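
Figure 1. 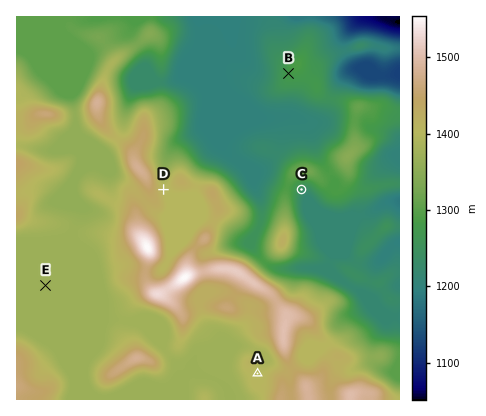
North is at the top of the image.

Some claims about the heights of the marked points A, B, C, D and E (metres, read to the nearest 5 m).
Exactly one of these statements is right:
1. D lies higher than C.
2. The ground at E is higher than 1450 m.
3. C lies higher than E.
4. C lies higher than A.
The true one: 1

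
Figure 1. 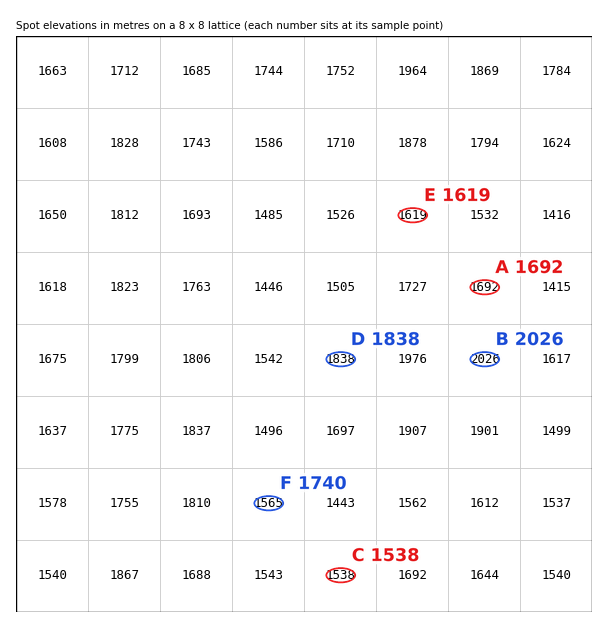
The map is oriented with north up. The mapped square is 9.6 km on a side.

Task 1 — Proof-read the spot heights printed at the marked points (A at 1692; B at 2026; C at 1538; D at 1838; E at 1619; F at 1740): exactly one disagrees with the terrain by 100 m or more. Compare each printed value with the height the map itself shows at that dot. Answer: F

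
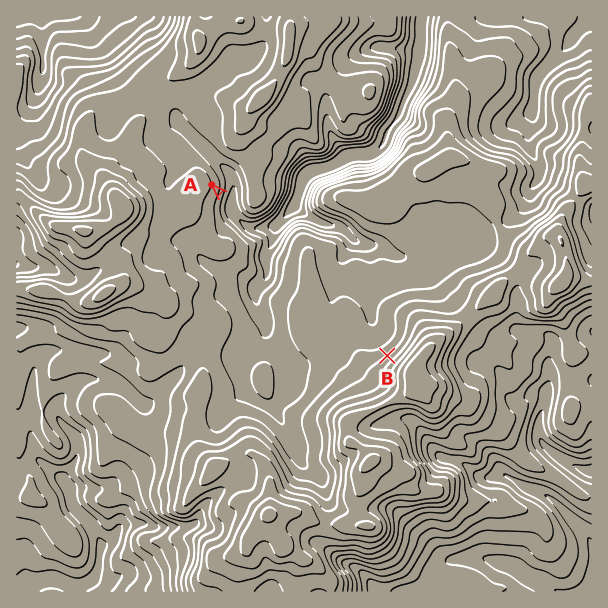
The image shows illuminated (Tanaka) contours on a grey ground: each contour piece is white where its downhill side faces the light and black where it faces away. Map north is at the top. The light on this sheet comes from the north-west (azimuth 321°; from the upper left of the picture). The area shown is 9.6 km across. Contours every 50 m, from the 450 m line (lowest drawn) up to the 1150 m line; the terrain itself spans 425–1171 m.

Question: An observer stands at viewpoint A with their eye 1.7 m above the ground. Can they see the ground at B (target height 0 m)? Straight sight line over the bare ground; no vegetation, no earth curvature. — yes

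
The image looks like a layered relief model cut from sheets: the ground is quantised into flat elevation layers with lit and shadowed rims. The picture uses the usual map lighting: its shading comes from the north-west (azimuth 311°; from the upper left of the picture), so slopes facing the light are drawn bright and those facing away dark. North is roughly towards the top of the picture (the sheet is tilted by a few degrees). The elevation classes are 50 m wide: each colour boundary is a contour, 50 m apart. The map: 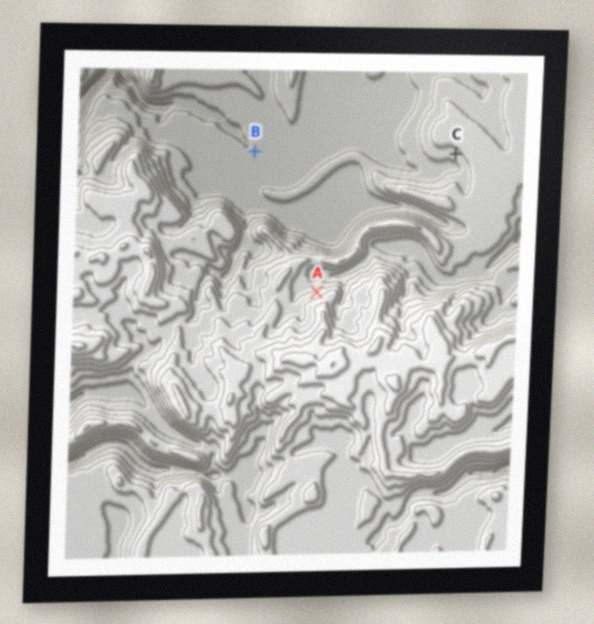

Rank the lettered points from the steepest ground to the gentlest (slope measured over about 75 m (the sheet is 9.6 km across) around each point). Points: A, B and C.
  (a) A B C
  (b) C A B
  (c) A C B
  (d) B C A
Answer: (c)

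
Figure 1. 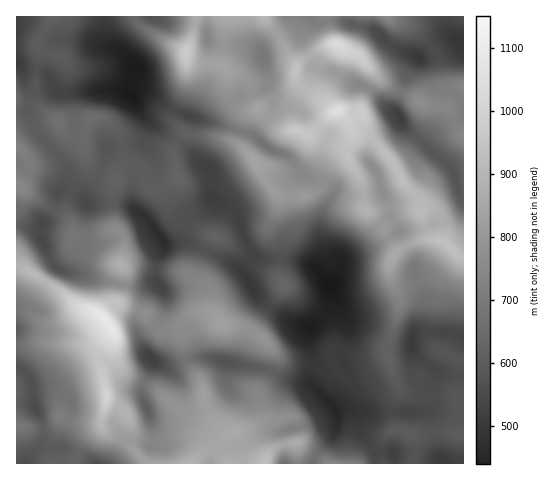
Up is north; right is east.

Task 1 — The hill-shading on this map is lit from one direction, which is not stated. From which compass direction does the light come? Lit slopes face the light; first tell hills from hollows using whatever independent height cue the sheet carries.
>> SW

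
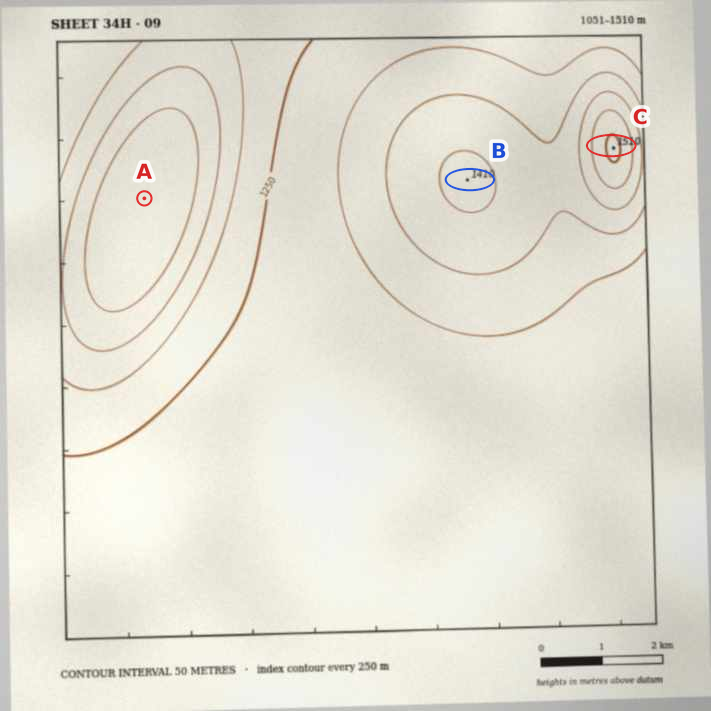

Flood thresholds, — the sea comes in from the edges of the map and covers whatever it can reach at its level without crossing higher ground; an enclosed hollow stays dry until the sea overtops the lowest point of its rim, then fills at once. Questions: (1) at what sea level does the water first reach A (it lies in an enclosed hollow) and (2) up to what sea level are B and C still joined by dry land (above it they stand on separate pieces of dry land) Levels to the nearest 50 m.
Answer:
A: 1150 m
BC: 1350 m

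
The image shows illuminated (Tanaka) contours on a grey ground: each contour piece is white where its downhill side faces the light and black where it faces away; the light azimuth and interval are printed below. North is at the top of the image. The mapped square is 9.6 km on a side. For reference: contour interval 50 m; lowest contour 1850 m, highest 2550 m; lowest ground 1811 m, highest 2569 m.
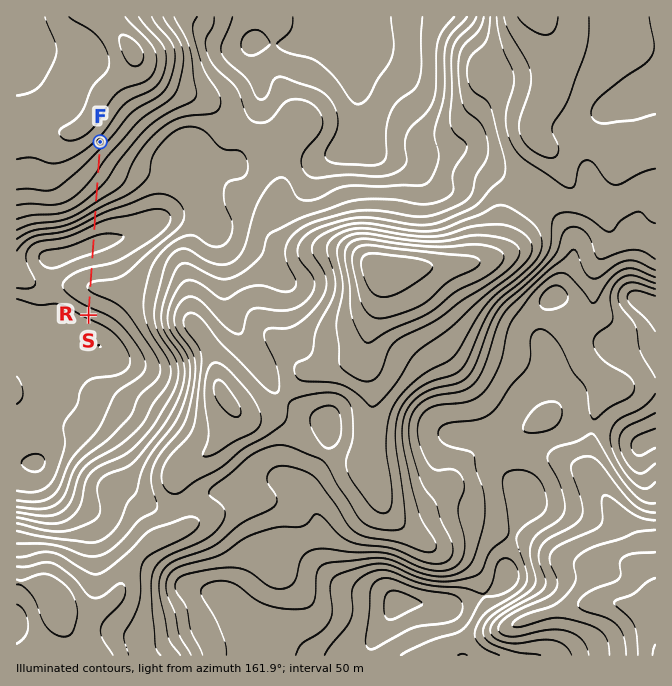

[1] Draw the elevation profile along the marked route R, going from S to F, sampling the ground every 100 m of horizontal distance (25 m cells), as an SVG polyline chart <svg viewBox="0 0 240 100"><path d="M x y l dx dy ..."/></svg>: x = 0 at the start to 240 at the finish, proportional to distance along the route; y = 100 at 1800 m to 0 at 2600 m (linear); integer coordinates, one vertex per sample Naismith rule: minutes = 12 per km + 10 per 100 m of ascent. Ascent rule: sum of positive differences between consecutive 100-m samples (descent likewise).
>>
<svg viewBox="0 0 240 100"><path d="M0 14l9 4 9 3 10 3 9 1 9 0 9-2 9-3 10-4 9-3 9-2 9 0 10 2 9 3 9 5 9 5 9 6 10 6 9 3 9 3 9 3 9 2 10 1 9 2 9 2 9 2 9 4 1 0"/></svg>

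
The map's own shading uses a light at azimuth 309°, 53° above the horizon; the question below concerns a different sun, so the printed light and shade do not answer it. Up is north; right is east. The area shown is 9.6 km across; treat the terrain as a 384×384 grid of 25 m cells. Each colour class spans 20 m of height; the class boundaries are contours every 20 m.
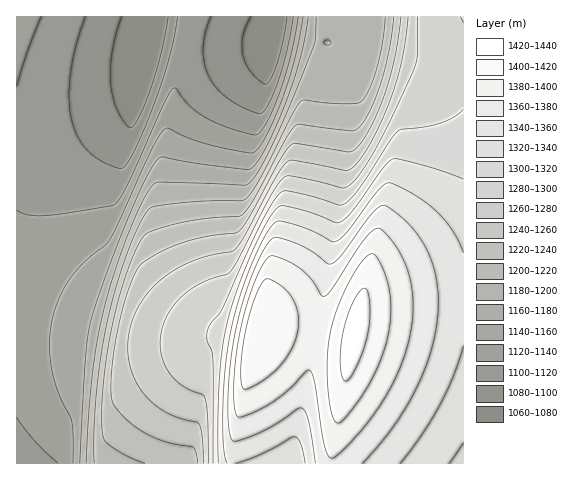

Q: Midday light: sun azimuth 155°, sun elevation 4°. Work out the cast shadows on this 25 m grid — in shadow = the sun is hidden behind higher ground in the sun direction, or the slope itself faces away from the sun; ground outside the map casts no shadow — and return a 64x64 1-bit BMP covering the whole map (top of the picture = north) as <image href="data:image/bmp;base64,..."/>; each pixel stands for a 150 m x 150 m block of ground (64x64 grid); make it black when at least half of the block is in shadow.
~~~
<image width="64" height="64" href="data:image/bmp;base64,Qk0+AgAAAAAAAD4AAAAoAAAAQAAAAEAAAAABAAEAAAAAAAACAAATCwAAEwsAAAIAAAAAAAAA////AAAAAAAAAAAYAAAAAAAAADgAAAAAAAAAOAAAAAAAQAA4AAAAAABgADwAAAAAAGAAHAAAAAAAYAAcAAAAAABwABwAAAAAAHAAHAAAAAAAMAAeAAAAAAAwAB4AAAAAADgAHgAAAAAAOAAfAAAAAAA4AA8AAAAAADwADwAAAAAAPAAPAAAAAAA8AA+AAAAAADwAD4AAAAAAPgAPgAAAAAA+AA+AAAAAAD4AD8AAAAAAPgAPwAAAAAA/AA/AAAAAAD8AD+AAAAAAHwAP4AAAAAAfAA/gAAAAAB+AH+ADAAAAH4Af8AMAAAAfgB/wA4AAAB+AH/ADgAAAH8Af8APAAAAfwD/4B8AAAB/AP/gHwAAAH8A/+AfgAAAfwD/4B+AAAA/gf/gH4AAAD+B//AfgAAAP4H/8B/AAAA/gf/wH8AAAD+D//AfwAAAH4P/+B/AAAAfw//4H+AAAB/D//gf4AAAD8P/+B/gAAAPw//4H+AAAA/D//gf4AAAB8P//B/wAAAHw//8H/AAAAPj//wf8AAAA+P//A/wAAAD4f/8D/AAAAHh//wP8AAAAeH//gfwAAAA4P/+B/gAAADgf/4D+AAAAGA//gH4AAAAYB/+AfgAAAAAD/4A+AAAAAAH/gD4AAAAAAH/AHgAAAAAAP8AeAAAAAAAfwA4AAAAAAB/ADgAAAAAAD8AAAA=="/>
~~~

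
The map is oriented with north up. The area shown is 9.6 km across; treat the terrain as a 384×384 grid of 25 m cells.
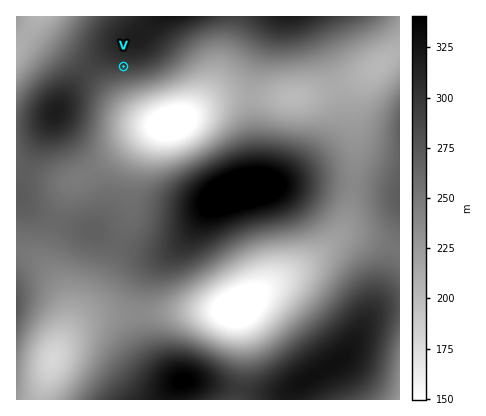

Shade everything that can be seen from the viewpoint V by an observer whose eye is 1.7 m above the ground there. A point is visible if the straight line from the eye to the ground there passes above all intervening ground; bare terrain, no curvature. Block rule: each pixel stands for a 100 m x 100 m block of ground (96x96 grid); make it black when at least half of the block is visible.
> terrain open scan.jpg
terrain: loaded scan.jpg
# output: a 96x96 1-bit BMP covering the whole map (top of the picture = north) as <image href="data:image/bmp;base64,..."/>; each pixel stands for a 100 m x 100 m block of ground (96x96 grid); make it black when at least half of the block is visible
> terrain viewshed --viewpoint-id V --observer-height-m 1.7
<image width="96" height="96" href="data:image/bmp;base64,Qk2+BAAAAAAAAD4AAAAoAAAAYAAAAGAAAAABAAEAAAAAAIAEAAATCwAAEwsAAAIAAAAAAAAA////AAAAAAAAAf//wAAAAAAAAAAAAP//wAAAAAAAAAAAAH//4AAAAAAAAAAAAH//+AAAAAAAAAAAAD///gAAAAAAAAAAAB/////AAAAAAAAAAA/////AAAAAAAAAAA////+AAAAAAAAAAAf///8AAAAAAAAAAAP///4AAAAAAAAAAAH///wAAAAAAACAAAD///AAAAAAAACAAAB//8AAAAAAAACAAAA//gAAAAAAAACAAAAHwAAAAAAAAADAAAAAAAAAAAAAAADAAAAAAAAAAAAAAADAAAAAAAAAAAAAAADAAAAAAAAAAAAAAADgAAAAAAAAAAAAAADgAAAAAAAAAAAAAADwAAAAAAAAAAAAAADwAAAAAAAAAAAAAADwAAAAAAAAAAAAAAD4AAAAAAAAAAAAAAD4AAAAAAAAAAAAAAD4AAAAAAAAAAAAAAD4AAAAAAAAAAAAAAD4AAAAAAAAAAAAAADwAAAAAAAAAAAAAADwAAAAAAAAAAAAAADwAAAAAAAAAAAAAADgAAAAAAAAAAAAAADAAAAAAAAAAAAAAAAAAAAAAAAAAAAAAAAAAAAPwAAAAAAAAAAAAAA/+AAAAAAAAAAAAAB//AAAAAAAAAAAAAD//gAAAAAAAAAAAAP//wAAAAAAAAAAAA///4AAAAAAAAAAAP///4AAAAAAAAAAD////8AAAAAAAAAAf////8AAAAAAAAAD/////+AAAAAAAAAH/////+AAAAAAAAAP//////AAAAAAAAAf//////gAAAAAAAAP//////wAAAAAAAAH//////8AAAAAAAAD///////AAAAAAAEA///////gAAAAAAMAf//////8AAAAAAcAH///////AAAAAA8AD///////4AAAAB8AA////////AAAAD8AA////////wAAAD8AAf///////8AAAH8AAP///////+AAAP8AAP////////AAAf8AAH////////wAAf8AAH////////4AA/8AAH////////+AB/8AAP/////////AD/8AAP/////////4P/8AAf////////////8AAf//wH////////8AA///AB////////8AB//8AAf///////8AD//4AAH///////8AD//wAAD///////8AH//wAAB///////8AH//gAAA///////8AP//gAAAf//////8AP//AAAAP//////8AP//AAAAD//////8AP//AAAAB//////8AH//AAAAAP8f///8AH//AAAAAAAB///8AD//AAAAAAAAP//8AD//gAAAAAAAAAD8AA//wAAAAAAAAAAcAAP/4AAAAAAAAAAEAAB/8AAAAAAAAAAAAAAB8AAAAAAAAAAAAAAAYAAAAAAAAAAAAAAAAAAAAAAAAAAAAAAAAAAAAAAAAAAAAAAAAAAAAAAAAAAAAAAAAAAAAAAAAAAAAAAAAAAAAAAAAAAAAAAAAAAAAAAAAAAAAAAAAAAAAAAAAAAAAAAAAAAAAAAAAAAAAAAAAAAAAAAAAAAAAAAAAAAAAAAAAAAA="/>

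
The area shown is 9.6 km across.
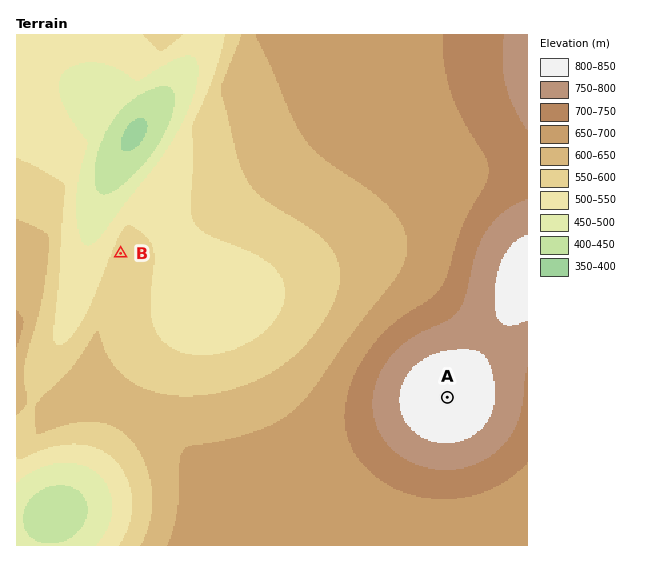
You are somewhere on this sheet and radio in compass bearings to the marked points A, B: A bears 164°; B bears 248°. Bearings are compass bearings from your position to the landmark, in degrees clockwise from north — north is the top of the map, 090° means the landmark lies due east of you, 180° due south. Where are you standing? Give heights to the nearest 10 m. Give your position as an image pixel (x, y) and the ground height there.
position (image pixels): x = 376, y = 150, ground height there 670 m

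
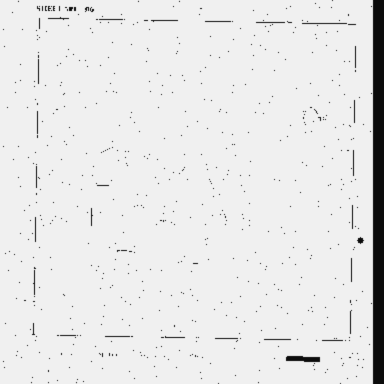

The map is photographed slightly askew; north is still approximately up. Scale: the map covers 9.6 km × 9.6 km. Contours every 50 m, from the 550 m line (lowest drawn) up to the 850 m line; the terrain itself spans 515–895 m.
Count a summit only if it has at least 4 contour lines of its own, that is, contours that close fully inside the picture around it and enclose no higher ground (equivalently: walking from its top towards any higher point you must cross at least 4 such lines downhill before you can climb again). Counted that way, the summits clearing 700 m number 1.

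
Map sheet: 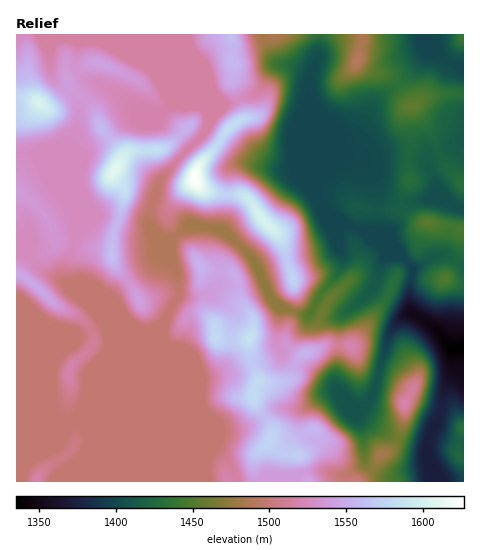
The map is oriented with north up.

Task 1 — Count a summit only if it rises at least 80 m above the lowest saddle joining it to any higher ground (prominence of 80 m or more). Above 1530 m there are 3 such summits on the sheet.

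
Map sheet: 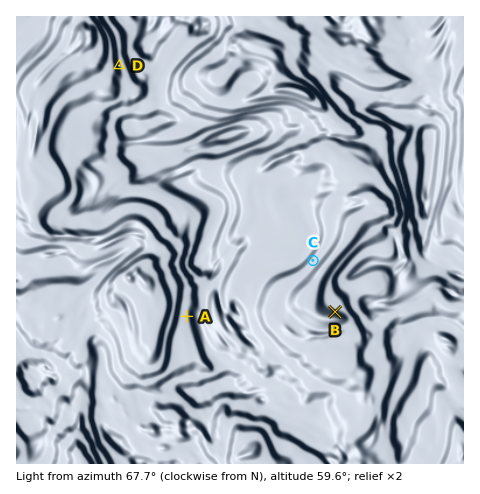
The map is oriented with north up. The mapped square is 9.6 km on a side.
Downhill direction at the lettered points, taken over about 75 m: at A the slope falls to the W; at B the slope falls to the S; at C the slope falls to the SE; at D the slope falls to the W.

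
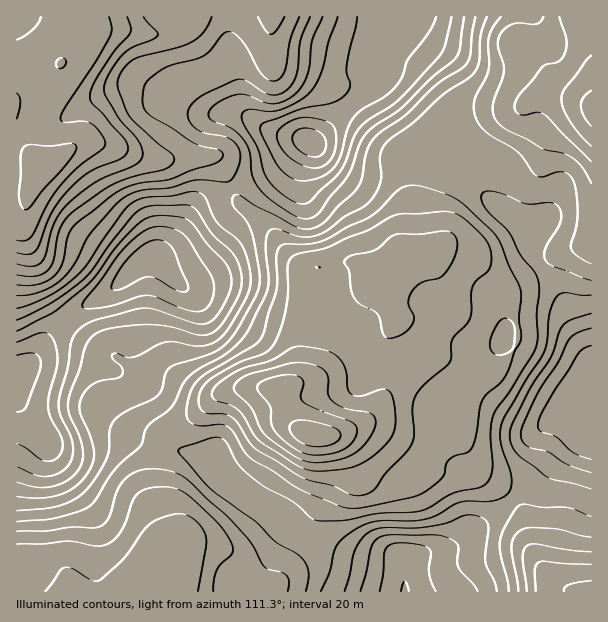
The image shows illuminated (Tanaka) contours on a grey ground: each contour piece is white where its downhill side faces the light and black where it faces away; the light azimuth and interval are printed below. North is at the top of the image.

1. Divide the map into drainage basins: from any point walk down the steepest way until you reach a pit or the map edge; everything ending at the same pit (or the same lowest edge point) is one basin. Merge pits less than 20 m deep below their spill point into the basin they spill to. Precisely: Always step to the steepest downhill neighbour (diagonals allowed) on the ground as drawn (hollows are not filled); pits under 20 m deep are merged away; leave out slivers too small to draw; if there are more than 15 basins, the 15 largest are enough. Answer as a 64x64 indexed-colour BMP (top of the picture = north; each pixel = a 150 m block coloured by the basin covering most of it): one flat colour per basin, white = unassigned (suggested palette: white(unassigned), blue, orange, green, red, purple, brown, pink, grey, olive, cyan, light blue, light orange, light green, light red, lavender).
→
<image width="64" height="64" href="data:image/bmp;base64,Qk12CAAAAAAAAHYAAAAoAAAAQAAAAEAAAAABAAQAAAAAAAAIAAATCwAAEwsAABAAAAAAAAAA////ALR3HwAOf/8ALKAsACgn1gC9Z5QAS1aMAMJ34wB/f38AIr28AM++FwDox64AeLv/AIrfmACWmP8A1bDFADMzMzMzMzMzMzMzMzMzMzMzMzMzMzVVVVVVVVVVVVVVMzMzMzMzMzMzMzMzMzMzMzMzMzMzNVVVVVVVVVVVVVUzMzMzMzMzMzMzMzMzMzMzMzMzMzM1VVVVVVVVVVVVVTMzMzMzMzMzMzMzMzMzMzMzMzMxERFVVVVVVVVVVVVVMzMzMzMzMzMzMzMzMzMzMzMxERERERFVVVVVVVVVVVUzMzMzMzMzMzMzMzMzMzMzMREREREREREVVVVVVVVVVTMzMzMzMzMzMzMzMzMzMzEREREREREREREVVVVVVVVVMzMzMzMzMzMzMzMzMzMzERERERERERERERFVVVVVVVUzMzMzMzMzMzMzMzMzMzERERERERERERERERVVVVVVVTMzMzMzMzMzMzMzMzMzEREREREREREREREREVVVVVVVMzMzMzMzMzMzMzMzMxEREREREREREREREREREVVVVVUzMzMzMzMzMzMzMzMxERERERERERERERERERERFVVVVTMzMzMzMzMzMzMzMRERERERERERERERERERERERVVVVMzMzMzMzMzMzMzMREREREREREREREREREREREREVVVUzMzMzMzMzMzMzMRERERERERERERERERERERERERFVVTMzMzMzMzMzMzEREREREREREREREREREREREREREVVVMzMzMzMzMzERERERERERERERERERERERERERERERFVUzMRERMzMRERERERERERERERERERERERERERERERERVTMRERERERERERERERERERERERERERERERERERERERERMRERERERERERERERERERERERERERERERERERERERERExERERERERERERERERERERERERERERERERERERERERERERERERERERERERERERERERERERERERERERERERERERERERERERERERERERERERERERERERERERERERERERERERERERERERERERERERERERERERERERERERERERERERERERERERERERERERERERERERERERERERERERERERERERIhEREREREREREREREREREREREREREREREREREREREREiERERERERERERERERERERERERERERERERERERERERESIhEREREREREREREREREREREREREREREREREREREREUIiIRERERERERERERERERERERERERERERERERERERERQiIiERERERERERERERERERERERERERERERERERERERRCIiIhERERERERERERERERERERERERERERERERERERFEIiIiIRERERERERERERERERERERERERERERERERERFEQiIiIiIREREREREREREREREREREREREREREREREREURCIiIiIiEREREREREREREREREREREREREREREREREUREIiIiIiIiERERERERERERERERERERERERERERERERREQiIiIiIiIhERERERERERERERERERERERERERERERRERCIiIiIiIiIRERERERERERERERERERERERERERERREREIiIiIiIiIiIRERERERERERERERERERERERERERFEREQiIiIiIiIiIiERERERERERERERERERERERERERFERERCIiIiIiIiIiIhEREREREREREREREREREREREREUREREIiIiIiIiIiIiIRERERERERERERERERERERERERREREQiIiIiIiIiIiIhEREREREREREREREREREREREURERERCIiIiIiIiIiIiIREREREREREREREREREREREUREREREIiIiIiIiIiIiIiEREREREREREREREREREREUREREREQiIiIiIiIiIiIiIiEREREREREREREREREREURERERERCIiIiIiIiIiIiIiIiERERERERERERERERERREREREREIiIiIiIiIiIiIiIiIiIRERERERERERERERFEREREREQiIiIiIiIiIiIiIiIiIiEREREREREREREREURERERERCIiIiIiIiIiIiIiIiIiIhERERERERERERERREREREREIiIiIiIiIiIiIiIiIiIiIRERERERERERERREREREREQiIiIiIiIiIiIiIiIiIiIiIhEREREREREURERERERERCIiIiIiIiIiIiIiIiIiIiIiIRERERERERREREREREREIiIiIiIiIiIiIiIiIiIiIiIiERERERERREREREREREQiIiIiIiIiIiIiIiIiIiIiIiIhERERERFERERERERERCIiIiIiIiIiIiIiIiIiIiIiIiIRERERFEREREREREREIiIiIiIiIiIiIiIiIiIiIiIiIiERERFEREREREREREQiIiIiIiIiIiIiIiIiIiIiIiIiIiERFERERERERERERCIiIiIiIiIiIiIiIiIiIiIiIiIiJBREREREREREREREIiIiIiIiIiIiIiIiIiIiIiIiIiJEREREREREREREREQiIiIiIiIiIiIiIiIiIiIiIiIiIkRERERERERERERERCIiIiIiIiIiIiIiIiIiIiIiIiIiREREREREREREREREIiIiIiIiIiIiIiIiIiIiIiIiIiIkREREREREREREREQiIiIiIiIiIiIiIiIiIiIiIiIiIiJERERERERERERERCIiIiIiIiIiIiIiIiIiIiIiIiIiIiRERERERERERERE"/>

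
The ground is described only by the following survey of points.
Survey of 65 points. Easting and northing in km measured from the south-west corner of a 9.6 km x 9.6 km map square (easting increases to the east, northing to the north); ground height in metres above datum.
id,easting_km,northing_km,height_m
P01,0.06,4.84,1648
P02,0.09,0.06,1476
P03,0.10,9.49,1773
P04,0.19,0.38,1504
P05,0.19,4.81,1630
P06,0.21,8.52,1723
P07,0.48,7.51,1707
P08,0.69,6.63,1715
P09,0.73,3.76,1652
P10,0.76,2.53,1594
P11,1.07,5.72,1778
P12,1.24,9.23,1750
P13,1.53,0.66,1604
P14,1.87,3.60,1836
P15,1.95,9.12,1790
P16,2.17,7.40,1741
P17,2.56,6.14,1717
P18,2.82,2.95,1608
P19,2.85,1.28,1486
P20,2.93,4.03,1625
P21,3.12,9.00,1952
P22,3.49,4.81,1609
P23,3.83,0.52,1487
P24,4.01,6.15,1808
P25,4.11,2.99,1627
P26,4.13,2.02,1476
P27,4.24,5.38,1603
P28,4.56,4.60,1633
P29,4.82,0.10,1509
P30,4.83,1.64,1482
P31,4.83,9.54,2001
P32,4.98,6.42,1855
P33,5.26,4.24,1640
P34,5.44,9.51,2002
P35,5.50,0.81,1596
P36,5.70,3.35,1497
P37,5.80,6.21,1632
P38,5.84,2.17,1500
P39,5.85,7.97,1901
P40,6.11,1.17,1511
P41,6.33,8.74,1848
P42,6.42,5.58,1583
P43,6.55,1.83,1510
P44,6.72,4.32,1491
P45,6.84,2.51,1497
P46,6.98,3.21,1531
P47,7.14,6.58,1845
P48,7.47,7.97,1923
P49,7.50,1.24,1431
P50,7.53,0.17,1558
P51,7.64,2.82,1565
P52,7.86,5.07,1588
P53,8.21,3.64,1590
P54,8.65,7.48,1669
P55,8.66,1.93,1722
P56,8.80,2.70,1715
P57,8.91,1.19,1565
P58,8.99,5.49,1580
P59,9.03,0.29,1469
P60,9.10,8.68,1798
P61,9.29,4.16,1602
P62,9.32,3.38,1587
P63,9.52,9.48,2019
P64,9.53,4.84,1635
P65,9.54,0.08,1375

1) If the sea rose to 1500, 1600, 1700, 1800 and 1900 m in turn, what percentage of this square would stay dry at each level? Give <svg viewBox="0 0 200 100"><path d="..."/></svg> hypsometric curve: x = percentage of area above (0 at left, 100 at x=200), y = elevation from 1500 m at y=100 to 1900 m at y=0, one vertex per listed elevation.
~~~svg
<svg viewBox="0 0 200 100"><path d="M174 100l-55-25-39-25-38-25-24-25"/></svg>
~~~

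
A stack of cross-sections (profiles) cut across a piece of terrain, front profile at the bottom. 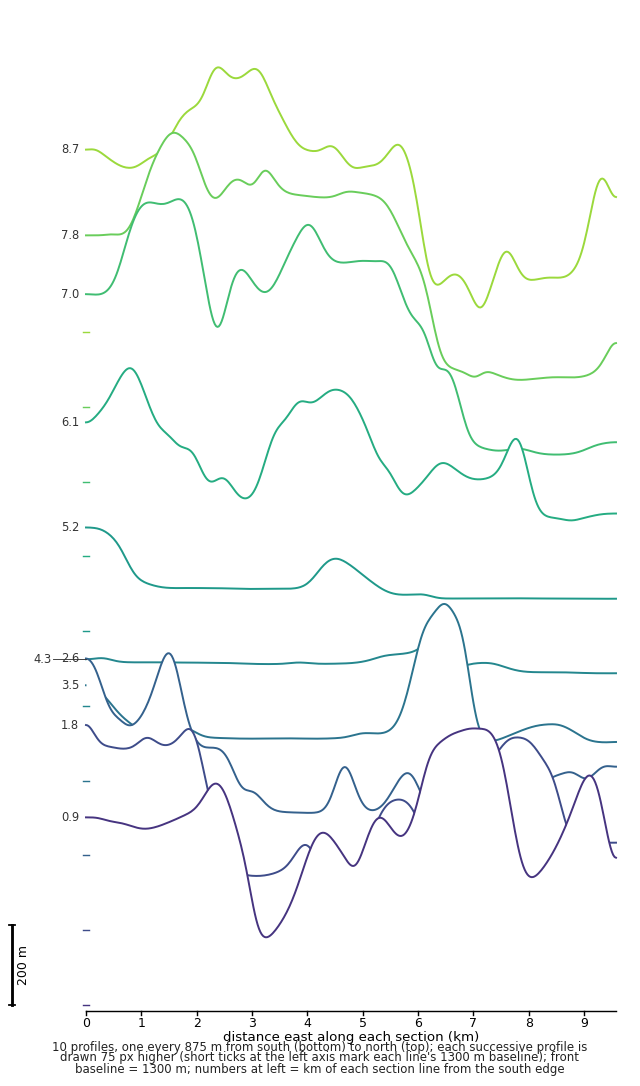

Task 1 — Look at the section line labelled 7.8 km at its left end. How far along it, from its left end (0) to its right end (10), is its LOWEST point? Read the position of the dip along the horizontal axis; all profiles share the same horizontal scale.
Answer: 8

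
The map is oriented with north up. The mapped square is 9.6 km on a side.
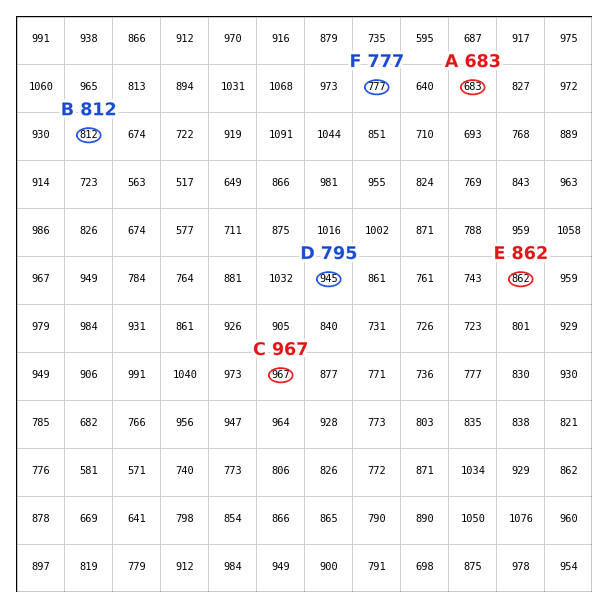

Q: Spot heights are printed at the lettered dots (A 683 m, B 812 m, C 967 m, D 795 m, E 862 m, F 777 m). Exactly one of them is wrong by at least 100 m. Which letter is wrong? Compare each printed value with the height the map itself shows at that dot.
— D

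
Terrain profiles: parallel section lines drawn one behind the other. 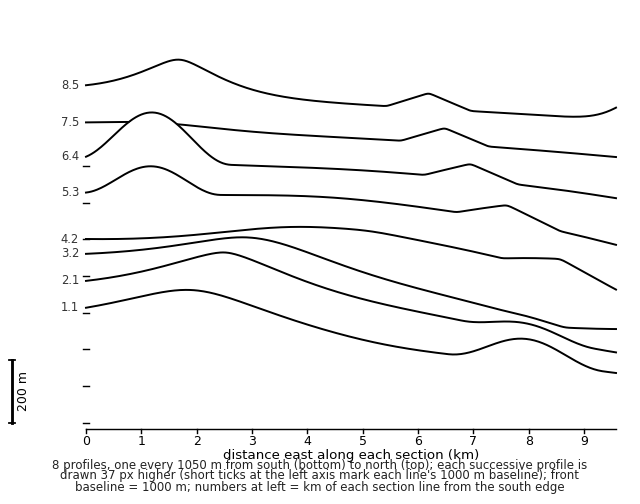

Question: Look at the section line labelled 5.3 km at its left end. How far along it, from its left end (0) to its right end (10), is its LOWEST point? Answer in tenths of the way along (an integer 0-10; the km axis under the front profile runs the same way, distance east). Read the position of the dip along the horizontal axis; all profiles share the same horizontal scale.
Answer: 10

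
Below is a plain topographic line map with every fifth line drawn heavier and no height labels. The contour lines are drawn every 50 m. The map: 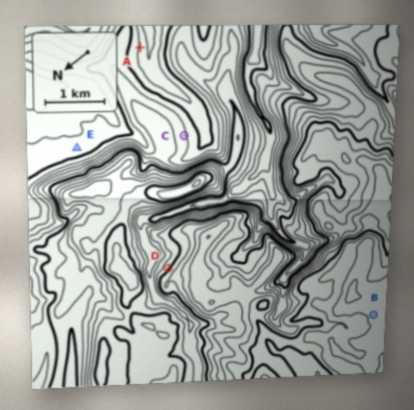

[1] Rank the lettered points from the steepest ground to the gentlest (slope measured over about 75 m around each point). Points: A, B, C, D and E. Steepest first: D A C E B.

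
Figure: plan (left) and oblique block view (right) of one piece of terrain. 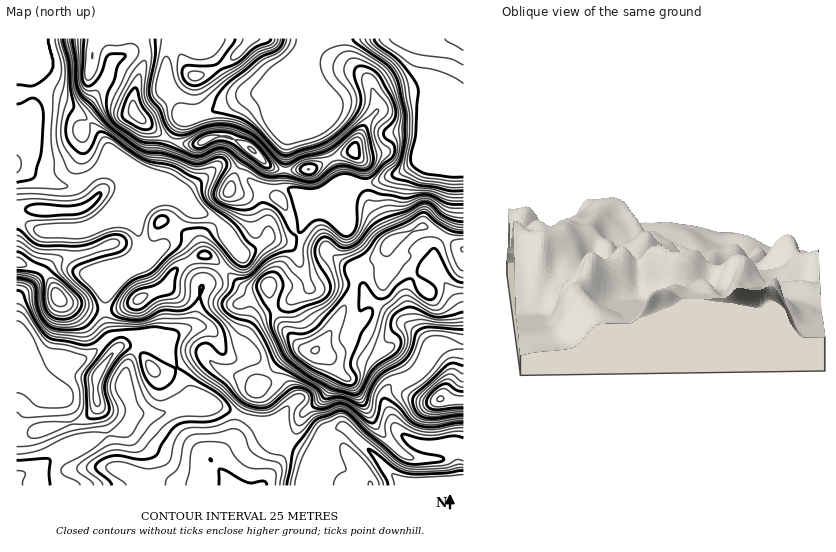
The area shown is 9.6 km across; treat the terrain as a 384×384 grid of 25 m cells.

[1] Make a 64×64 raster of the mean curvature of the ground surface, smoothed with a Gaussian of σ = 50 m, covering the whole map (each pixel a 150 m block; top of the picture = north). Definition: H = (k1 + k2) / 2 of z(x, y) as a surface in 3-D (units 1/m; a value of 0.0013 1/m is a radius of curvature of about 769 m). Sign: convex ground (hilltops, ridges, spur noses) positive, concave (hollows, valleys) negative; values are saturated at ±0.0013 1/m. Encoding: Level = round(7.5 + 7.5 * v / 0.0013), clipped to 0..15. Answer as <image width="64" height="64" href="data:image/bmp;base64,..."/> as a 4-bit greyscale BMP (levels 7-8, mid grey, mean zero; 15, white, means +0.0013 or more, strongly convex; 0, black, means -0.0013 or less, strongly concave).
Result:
<image width="64" height="64" href="data:image/bmp;base64,Qk12CAAAAAAAAHYAAAAoAAAAQAAAAEAAAAABAAQAAAAAAAAIAAATCwAAEwsAABAAAAAAAAAAAAAAABEREQAiIiIAMzMzAERERABVVVUAZmZmAHd3dwCIiIgAmZmZAKqqqgC7u7sAzMzMAN3d3QDu7u4A////AHiId3ZURFVmd3eIiIh3eImZmqlkRneJmGfNl1VERVVmZ3d4mIiIiZmZiIiIiIeIiIeJu5ZGdoiHacpTIzMyIjNmZniqqru7u6mIh3eIiIiId3irp1V3eHaLthFYqpmqhWZmZ4iJq7uph3dmZ4iZiId3eIqoZHdneLyCBK//7v+4iHdmZVZ4mZh2Z3d3iZmYd3eHZ5l1V2acyCA6/7mZmHmZh2VWZEZ4h2Z4iIiJmZiId3ZVeYZXdrxxA5/oVDRWZ4modlRENGdlV4iIiJmYiImYdXd5l1V3uBBJ7XMzRDM1ecy6l2VEVWZXd3iJmYiImZhnd2m4U2eDBK7XMkVmZURorMzMuoZ2V3aIiJmZh4iZhld3WclSNTA47YMleIh1Q3d4iZqruqlldmdneIdmeIdSM0ZJ7FNDAFvqYzerqYdVl2ZmZVe9y4V2VlVWVVRVUzRXYijdiHMCfelTR5zcupiXZmZUNK/ZdXZ4h1ZmdjI1isylI3m/xAS/tkRonO/93od3d3Y1v7Y2domod4dkM2ne3chBAF7nN+1zN5mqz/zNd3d3djW/gjdliZiHdkRGm8y6u4QAFpmM+kI3mHeM7IZ3d3dmVr9yN1aamIdlVniqqpiahUVnm+/7YyRlVEfMg3d3d3h4z7MmRquphlV5q6mZmIdUabu87+yEI0VUNIyUd3d4h2af9yI3zal2V6u7qImHZTR6y7qYiqdUVmVEaqZ3d4h2Qzn9UCjthmZ5u6hmZlVmaKzKqoZWq5d2ZlRpp3d2dlVUI7+zOsZGR5vLhVd2RGec7cqamHZ63KhlZmeGd2Z2VWZSTfx3ZndIu8pkaZZFV67suoiZmHet63VWZmV3VXZVeZUVzGd3d0eaumR5hlVXvbmrl2eJhlnshUVVVnY1iHeJqDEzRnd2RWeHRYllVXvrdnq4VXmoV7p0RERWczaqmImYZDIRATVVREQ1eGRXrullV7t1eKllZVVUVWZDSMy6mIh3h4qGZ2VVVEaIdmesl2dmnKZoqnU0ZmiZmENq3cyoh3i8zchWeHZniaqXZ5hmeZibuGiqdUZ1e8qoVGrtzcuXZ77+yFWKlmms7adpp0V4h3rJZ5mHZlWcuIdkau7d3KdEjf7KiKumWKvMlmq3RFVUV7uGZ5l1WMyXdjE43+uqhDJK3tzMyoVWd3iGi7hmZDM1m5ZounVr7ZdmEAXfyGZDdhWru8y4ZUVUaanP2omFVUR5hmm5dnvadmg0V7yFMzd3YldnrLdUREabmM/aiHVnZoqGabmHeYZVi6zMqEMiRnd2MzN96mREask0nMqGVXhmrJZoqod3VVac/sqoZWZURGd2Q0rtqHespAF6u5ZEiXe9uXeJiIdFV5vaiJqqu6h2VGd1NZu83utREWirpzWamau6mIhnmXVnmrh3iru93LqpZndDRXv/xxVTRWiGV6zad4mauWV5hleruGV4iHis3tyFeGRFV6pyVkh0NFZnrvpTZ5rdlmZlWLy3QzRDMjat7IWKdnd4h1Nzi6dEeWWM6RA3ms7bhmebu5UiRVVmUjaHU3uXiZqpZkSZhkWqZXu0ARaJmszLvNuHdURDM0NGZEVlbMmZiIhjNoh1NbtmiWJ2Jndmib3sp1R4m7urumNnd3dL3KhDMyJYmIU2y2VlV3ZIh2ZnnfpUVZrN3d3dyDZ3d1WahVYiRpmZhUnZR3d3dlmHh2Rs+1V5mqqZmJrdg3d3dkRWdEnO2qqHndZXd3d2apeJdErrdniIh3ZlVp3XV3d3d3dji//6qne+o1VXd3dbuImGaKl2Z3dmVUREa+tXd3d3djZ3rvqHQ0QgABA3d2aHd3iGeHd4dmZmZ2RXmWd3d3dUZkRb+1IjMiRr2ABVMjI0aIVGZVZnd4iJh1VVd3d1Q0Z3Qje5IVrcvf/9cQAolBE1ZDRERFeHd4iZhXd3dBNURGdjElUjr//O//+4Vr/5RVM0RVZmZ4d3d4qWV3YRaGRVeoQAJWj/5SfO3e28/9qctBR3d3d3d2d4iqdHQDepZomu1xAnv/9xA3iJvd/8h6/VFHd3d4d3Z4maqEEEe8iL3v/8VI3/+DESREV5z/t2fec0d3d3h3ZnmqunIDesus7cz/////6UEkQzI0WN/oRIylRnd3eHdmeaq5UDebzN2nVHv//8mGIld3ZDI1nucyWZVGd3d4d2Z5qpcjndve6mMQJHiIdVQ0d3d3ZDNZ2WWJhUZ3d3h3ZmipYzff7N7IQSQhIzRVVVZ3d3d2QzasqryVRnd3eHdmaJYzesu8y6hjRWVEVVZ3Z3eHd3dlRXrM3IRGd3d4h3Z4ZFaKh63HZnd4iHd3Znd3d3d3d2ZVabzaU1d3eIiHd3dFqnh2nsUjV3d3ZmZmZ2d3d3d3ZlV6urhEaId4iId3djj8Z3Z95yJlZ5hmVVVmZ3d3d3Z2Vou5mFR4iIiHd3d0Of5lZWv5Q2WLy4dlVWdnd3d3Z3d4rLiZZXiIiId3dlM5/4VWaexjRq79yoZVZmZ3d3d4iIm9ualmeIiIh3d3UjjvpVd4zYM2rKq7yoZVZVd3doiJmruqqFZ4iIh3d3dCR7+1VmadpDeoZWiu2WRFVXd3iIiaqpmWVnd3iHd3dzNYvrVFRGy1OJZVVXv9hUZlV3aIiaqph2VWd3eId3d2NYmttmdle6VYh3d2V724i6dmd3eImYdURWd3d4h3d3VHqZuom6mahWh3d3dUac3/2XZ3dlVVQxJFZ3d2Zm"/>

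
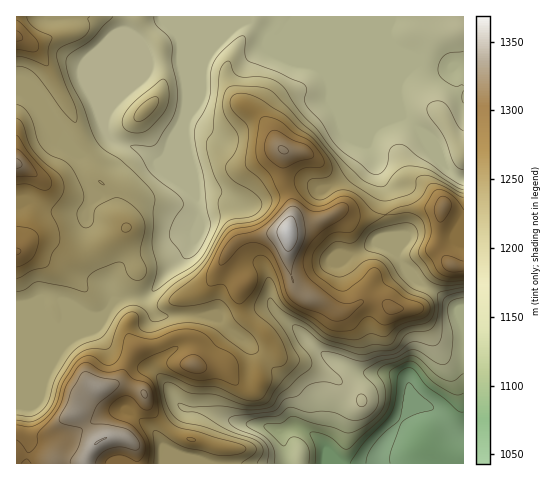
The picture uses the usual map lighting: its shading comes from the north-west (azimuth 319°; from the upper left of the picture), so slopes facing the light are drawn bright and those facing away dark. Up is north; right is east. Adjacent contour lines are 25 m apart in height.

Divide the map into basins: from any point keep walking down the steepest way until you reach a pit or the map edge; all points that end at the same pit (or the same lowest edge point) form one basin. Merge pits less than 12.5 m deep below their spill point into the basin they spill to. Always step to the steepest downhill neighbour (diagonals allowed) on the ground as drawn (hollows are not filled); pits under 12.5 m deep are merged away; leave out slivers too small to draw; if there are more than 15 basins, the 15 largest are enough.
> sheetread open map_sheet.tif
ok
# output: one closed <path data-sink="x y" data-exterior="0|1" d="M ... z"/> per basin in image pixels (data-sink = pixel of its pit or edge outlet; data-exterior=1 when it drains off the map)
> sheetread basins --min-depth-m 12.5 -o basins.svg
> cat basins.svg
<path data-sink="463 64" data-exterior="1" d="M463 16l-446 0-1 148 18 10 8 7 1 5-11 23-8 36-8 7 0 202 38 8 30 1 4-10 10-12-17-23-5-5 4-11 12-13 24-5 6-8 7-18 8-10 21-3 20-9 11 0 4 3 1 26 13 3 18 2 14 16 7 3 7-1 6-6-1-13 2-5 15-14 0-3-9-13-21-18-6-19 1-7 4-5-20-22 2-10 12-13 19-5 27-2 9-7 28-6 16-9 7 0 17 7 23-2 23-8 34 0 5-2 17 5z"/><path data-sink="378 463" data-exterior="1" d="M446 206l-5 2-34 0-38 10-14-1-11-6-7 0-16 9-28 6-9 7-27 2-19 5-12 13-2 10 20 22-4 5-1 7 6 19 17 14 13 17 0 3-17 19 0 15-7 5-5 0-7-3-14-16-18-2-13-3 1-23-6-6-11 0-20 9-19 2-10 11-7 18-5 6-11 5-14 2-12 13-4 9 22 30-10 12-4 10-30-1-37-7-1 8 447 1 1-253z"/>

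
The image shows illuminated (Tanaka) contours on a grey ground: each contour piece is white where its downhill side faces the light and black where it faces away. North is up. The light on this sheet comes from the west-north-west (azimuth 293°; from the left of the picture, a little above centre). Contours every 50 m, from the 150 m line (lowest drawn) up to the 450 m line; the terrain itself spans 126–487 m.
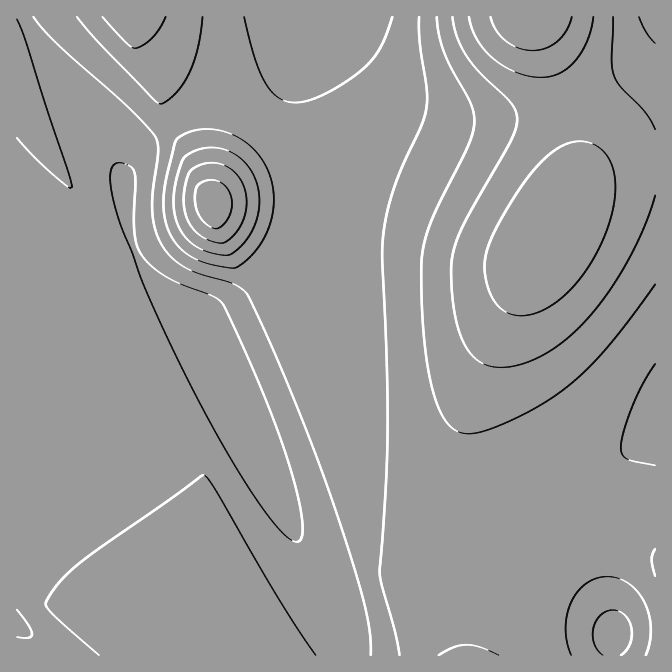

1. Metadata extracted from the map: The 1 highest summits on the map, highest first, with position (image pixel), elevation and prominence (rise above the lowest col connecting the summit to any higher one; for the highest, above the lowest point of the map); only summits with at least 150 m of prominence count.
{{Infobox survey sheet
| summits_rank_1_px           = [210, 205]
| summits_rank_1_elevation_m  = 434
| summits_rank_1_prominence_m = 219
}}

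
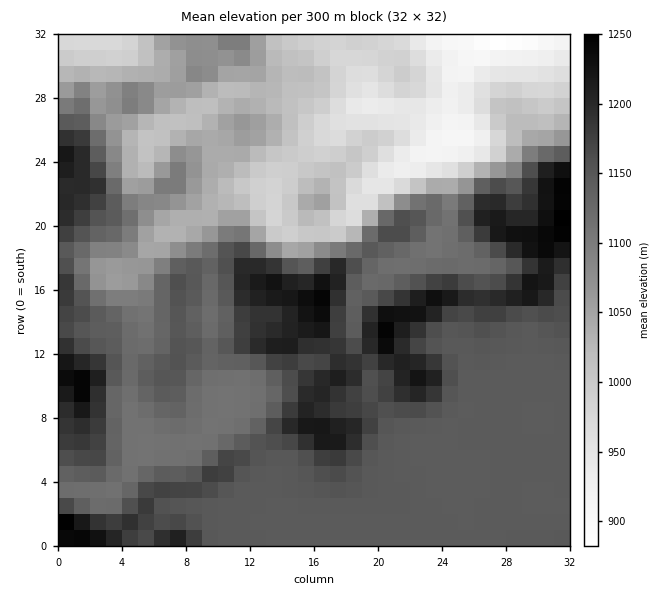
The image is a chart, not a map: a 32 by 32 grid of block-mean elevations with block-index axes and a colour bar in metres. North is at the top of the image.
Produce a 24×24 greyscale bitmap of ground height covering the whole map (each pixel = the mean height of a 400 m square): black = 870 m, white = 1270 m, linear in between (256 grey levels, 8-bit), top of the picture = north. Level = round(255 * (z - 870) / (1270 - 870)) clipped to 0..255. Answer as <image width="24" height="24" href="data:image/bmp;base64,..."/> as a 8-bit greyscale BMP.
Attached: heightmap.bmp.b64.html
<image width="24" height="24" href="data:image/bmp;base64,Qk12BgAAAAAAADYEAAAoAAAAGAAAABgAAAABAAgAAAAAAEACAAATCwAAEwsAAAABAAAAAAAAAAAAAAEBAQACAgIAAwMDAAQEBAAFBQUABgYGAAcHBwAICAgACQkJAAoKCgALCwsADAwMAA0NDQAODg4ADw8PABAQEAAREREAEhISABMTEwAUFBQAFRUVABYWFgAXFxcAGBgYABkZGQAaGhoAGxsbABwcHAAdHR0AHh4eAB8fHwAgICAAISEhACIiIgAjIyMAJCQkACUlJQAmJiYAJycnACgoKAApKSkAKioqACsrKwAsLCwALS0tAC4uLgAvLy8AMDAwADExMQAyMjIAMzMzADQ0NAA1NTUANjY2ADc3NwA4ODgAOTk5ADo6OgA7OzsAPDw8AD09PQA+Pj4APz8/AEBAQABBQUEAQkJCAENDQwBEREQARUVFAEZGRgBHR0cASEhIAElJSQBKSkoAS0tLAExMTABNTU0ATk5OAE9PTwBQUFAAUVFRAFJSUgBTU1MAVFRUAFVVVQBWVlYAV1dXAFhYWABZWVkAWlpaAFtbWwBcXFwAXV1dAF5eXgBfX18AYGBgAGFhYQBiYmIAY2NjAGRkZABlZWUAZmZmAGdnZwBoaGgAaWlpAGpqagBra2sAbGxsAG1tbQBubm4Ab29vAHBwcABxcXEAcnJyAHNzcwB0dHQAdXV1AHZ2dgB3d3cAeHh4AHl5eQB6enoAe3t7AHx8fAB9fX0Afn5+AH9/fwCAgIAAgYGBAIKCggCDg4MAhISEAIWFhQCGhoYAh4eHAIiIiACJiYkAioqKAIuLiwCMjIwAjY2NAI6OjgCPj48AkJCQAJGRkQCSkpIAk5OTAJSUlACVlZUAlpaWAJeXlwCYmJgAmZmZAJqamgCbm5sAnJycAJ2dnQCenp4An5+fAKCgoAChoaEAoqKiAKOjowCkpKQApaWlAKampgCnp6cAqKioAKmpqQCqqqoAq6urAKysrACtra0Arq6uAK+vrwCwsLAAsbGxALKysgCzs7MAtLS0ALW1tQC2trYAt7e3ALi4uAC5ubkAurq6ALu7uwC8vLwAvb29AL6+vgC/v78AwMDAAMHBwQDCwsIAw8PDAMTExADFxcUAxsbGAMfHxwDIyMgAycnJAMrKygDLy8sAzMzMAM3NzQDOzs4Az8/PANDQ0ADR0dEA0tLSANPT0wDU1NQA1dXVANbW1gDX19cA2NjYANnZ2QDa2toA29vbANzc3ADd3d0A3t7eAN/f3wDg4OAA4eHhAOLi4gDj4+MA5OTkAOXl5QDm5uYA5+fnAOjo6ADp6ekA6urqAOvr6wDs7OwA7e3tAO7u7gDv7+8A8PDwAPHx8QDy8vIA8/PzAPT09AD19fUA9vb2APf39wD4+PgA+fn5APr6+gD7+/sA/Pz8AP39/QD+/v4A////AO/p18XD07+wsLCvr6+vr6+vr6+vr7CwsNa6sMa9trOwsK+vr6+wr7Cvr6+vr6+vr6KenK3Bv7y1sLCwsbO0sbCvr66ur6+urq2yp52nqbLFubGws7u7srCvrq6ur6+vr8HErZuam5yquLa1v9HOuLCvrq6vr6+vr8vMrZucn5ybn67I2+DYxbKwr66vr6+vr9XbqpykqJ6am5+30s/Ev7vAu7Cvr6+vr+fnsKGvsaCbm5+xzNbRvMXZ1bWvr6+vr+LUuaWutaump7HBv8XTwdDYz7WwsK+vsMe0rqCisq+rwdLc1NC/zebHt7Gzs7Gwsryyq52gsaijvsnP3OCzy+zeyre7vLS0ucStl5Ods6ulydbd5em3scfW5NbMz9TVv8GNeHuUta+pz93dzeHDo6Suub2ztcngyK6Ogn95lKWvyLqdj6q4rqKdnJ+gq8Lf2r6qoYtsanaOn3NRVlxgnLmxnJ+01uTq7tC9sZl8bmxsclJKY14/WJ6zp5/J3NDb8NLPsIKLjXVlWUpLZG5KNEZuioWrysDY7dfMnGdwkntrYE9MVFpWPCorOERkhZvP59zAjGRcenhsb2NWT0lQUTwnHR4lQ3CTor6qfmhbXmZveXVkTj88Q0A1IxogRWFmbZ2Pfox2ZV1kb2pgVUk0Ky0wKSIwU1xUWHx9e4h7d3hoY2hgXFY/NUFJNiIvQUZBRlpXVlplc4h/fHJgXVBCQEpJMh4dKCosM0VDQ0pmfYKHknFXUElISUc5IxkTDBAWHg=="/>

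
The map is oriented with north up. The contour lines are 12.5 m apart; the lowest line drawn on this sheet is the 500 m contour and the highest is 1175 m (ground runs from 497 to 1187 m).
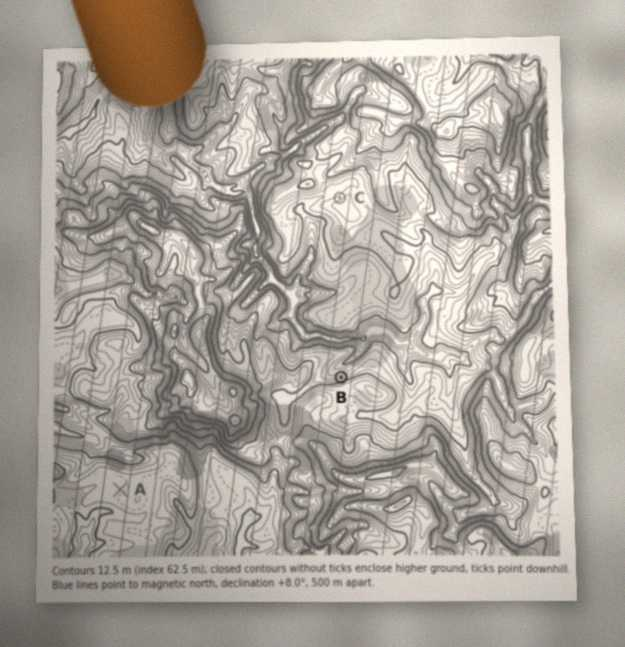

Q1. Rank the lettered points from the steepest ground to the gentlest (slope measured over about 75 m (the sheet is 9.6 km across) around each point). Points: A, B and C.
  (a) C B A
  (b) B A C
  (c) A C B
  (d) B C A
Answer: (d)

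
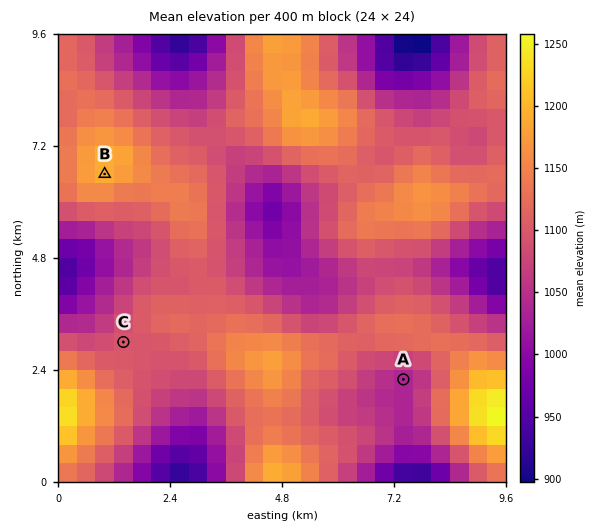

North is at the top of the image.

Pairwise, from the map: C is lower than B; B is higher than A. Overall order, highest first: B C A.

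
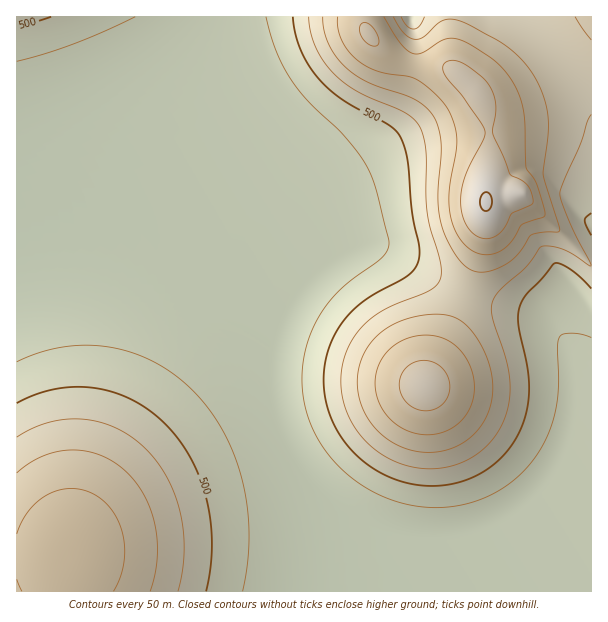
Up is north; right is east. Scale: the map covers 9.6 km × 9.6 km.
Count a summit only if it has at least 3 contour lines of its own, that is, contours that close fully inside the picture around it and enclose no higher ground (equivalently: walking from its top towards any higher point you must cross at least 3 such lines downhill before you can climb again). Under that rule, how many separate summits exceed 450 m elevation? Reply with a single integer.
1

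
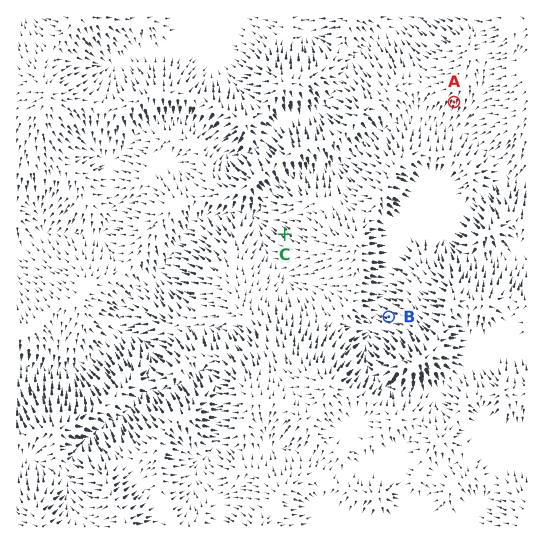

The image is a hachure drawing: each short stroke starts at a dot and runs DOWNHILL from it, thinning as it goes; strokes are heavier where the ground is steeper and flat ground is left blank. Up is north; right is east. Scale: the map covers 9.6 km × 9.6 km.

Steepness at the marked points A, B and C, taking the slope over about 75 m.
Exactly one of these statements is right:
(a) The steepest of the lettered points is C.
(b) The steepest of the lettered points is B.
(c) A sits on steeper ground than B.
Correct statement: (b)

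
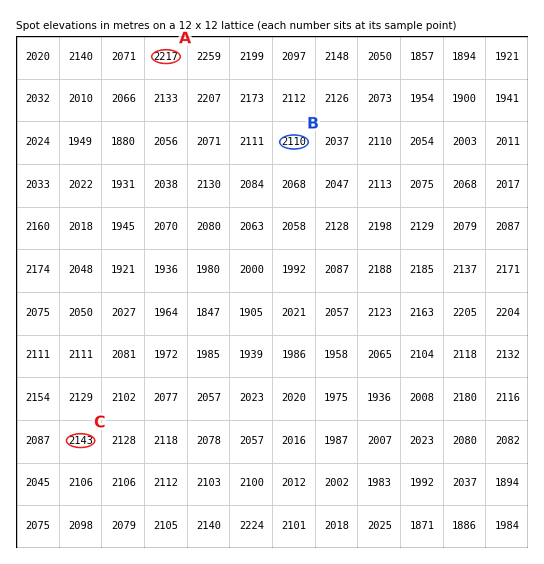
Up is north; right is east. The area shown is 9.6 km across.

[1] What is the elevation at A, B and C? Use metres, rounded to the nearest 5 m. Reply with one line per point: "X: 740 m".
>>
A: 2215 m
B: 2110 m
C: 2145 m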